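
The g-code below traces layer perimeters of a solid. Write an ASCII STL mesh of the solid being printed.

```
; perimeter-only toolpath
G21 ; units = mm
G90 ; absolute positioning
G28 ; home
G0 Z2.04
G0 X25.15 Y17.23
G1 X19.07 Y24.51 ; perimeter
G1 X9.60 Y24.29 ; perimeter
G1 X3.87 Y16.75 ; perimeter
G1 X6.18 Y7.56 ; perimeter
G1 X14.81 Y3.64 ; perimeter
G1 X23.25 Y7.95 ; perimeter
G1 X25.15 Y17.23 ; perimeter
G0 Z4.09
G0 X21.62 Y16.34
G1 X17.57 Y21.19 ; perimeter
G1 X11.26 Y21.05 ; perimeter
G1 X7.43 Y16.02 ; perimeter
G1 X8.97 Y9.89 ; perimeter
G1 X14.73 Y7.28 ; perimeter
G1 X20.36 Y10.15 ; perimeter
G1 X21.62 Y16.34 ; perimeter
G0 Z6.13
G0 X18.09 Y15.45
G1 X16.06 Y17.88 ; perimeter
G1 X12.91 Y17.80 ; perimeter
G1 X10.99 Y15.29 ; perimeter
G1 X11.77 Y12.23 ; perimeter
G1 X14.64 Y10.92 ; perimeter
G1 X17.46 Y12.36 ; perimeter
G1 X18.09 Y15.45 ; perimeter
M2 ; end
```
solid part
  facet normal 0.0000 0.0000 -1.0000
    outer loop
      vertex 7.95 27.53 0.00
      vertex 20.58 27.82 0.00
      vertex 28.68 18.12 0.00
    endloop
  endfacet
  facet normal 0.0000 0.0000 -1.0000
    outer loop
      vertex 0.30 17.48 0.00
      vertex 7.95 27.53 0.00
      vertex 28.68 18.12 0.00
    endloop
  endfacet
  facet normal 0.0000 0.0000 -1.0000
    outer loop
      vertex 3.39 5.23 0.00
      vertex 0.30 17.48 0.00
      vertex 28.68 18.12 0.00
    endloop
  endfacet
  facet normal 0.0000 0.0000 -1.0000
    outer loop
      vertex 14.89 0.00 0.00
      vertex 3.39 5.23 0.00
      vertex 28.68 18.12 0.00
    endloop
  endfacet
  facet normal 0.0000 0.0000 -1.0000
    outer loop
      vertex 26.15 5.74 0.00
      vertex 14.89 0.00 0.00
      vertex 28.68 18.12 0.00
    endloop
  endfacet
  facet normal 0.4061 0.3391 0.8486
    outer loop
      vertex 28.68 18.12 0.00
      vertex 20.58 27.82 0.00
      vertex 14.56 14.56 8.18
    endloop
  endfacet
  facet normal -0.0121 0.5290 0.8485
    outer loop
      vertex 20.58 27.82 0.00
      vertex 7.95 27.53 0.00
      vertex 14.56 14.56 8.18
    endloop
  endfacet
  facet normal -0.4211 0.3205 0.8485
    outer loop
      vertex 7.95 27.53 0.00
      vertex 0.30 17.48 0.00
      vertex 14.56 14.56 8.18
    endloop
  endfacet
  facet normal -0.5132 -0.1295 0.8484
    outer loop
      vertex 0.30 17.48 0.00
      vertex 3.39 5.23 0.00
      vertex 14.56 14.56 8.18
    endloop
  endfacet
  facet normal -0.2191 -0.4817 0.8485
    outer loop
      vertex 3.39 5.23 0.00
      vertex 14.89 0.00 0.00
      vertex 14.56 14.56 8.18
    endloop
  endfacet
  facet normal 0.2403 -0.4713 0.8486
    outer loop
      vertex 14.89 0.00 0.00
      vertex 26.15 5.74 0.00
      vertex 14.56 14.56 8.18
    endloop
  endfacet
  facet normal 0.5183 -0.1059 0.8486
    outer loop
      vertex 26.15 5.74 0.00
      vertex 28.68 18.12 0.00
      vertex 14.56 14.56 8.18
    endloop
  endfacet
endsolid part

The G0 Z moves step by Δz≈2.04 mm. The G1 loops shrink linearly with z, so the solid tapers from its base footprint up to z≈8.18. Closing with a flat bottom cap and the tapered top and triangulating gives 12 facets — a regular 7-sided pyramid, base circumscribed radius ≈ 14.6 mm, apex at z ≈ 8.18 mm.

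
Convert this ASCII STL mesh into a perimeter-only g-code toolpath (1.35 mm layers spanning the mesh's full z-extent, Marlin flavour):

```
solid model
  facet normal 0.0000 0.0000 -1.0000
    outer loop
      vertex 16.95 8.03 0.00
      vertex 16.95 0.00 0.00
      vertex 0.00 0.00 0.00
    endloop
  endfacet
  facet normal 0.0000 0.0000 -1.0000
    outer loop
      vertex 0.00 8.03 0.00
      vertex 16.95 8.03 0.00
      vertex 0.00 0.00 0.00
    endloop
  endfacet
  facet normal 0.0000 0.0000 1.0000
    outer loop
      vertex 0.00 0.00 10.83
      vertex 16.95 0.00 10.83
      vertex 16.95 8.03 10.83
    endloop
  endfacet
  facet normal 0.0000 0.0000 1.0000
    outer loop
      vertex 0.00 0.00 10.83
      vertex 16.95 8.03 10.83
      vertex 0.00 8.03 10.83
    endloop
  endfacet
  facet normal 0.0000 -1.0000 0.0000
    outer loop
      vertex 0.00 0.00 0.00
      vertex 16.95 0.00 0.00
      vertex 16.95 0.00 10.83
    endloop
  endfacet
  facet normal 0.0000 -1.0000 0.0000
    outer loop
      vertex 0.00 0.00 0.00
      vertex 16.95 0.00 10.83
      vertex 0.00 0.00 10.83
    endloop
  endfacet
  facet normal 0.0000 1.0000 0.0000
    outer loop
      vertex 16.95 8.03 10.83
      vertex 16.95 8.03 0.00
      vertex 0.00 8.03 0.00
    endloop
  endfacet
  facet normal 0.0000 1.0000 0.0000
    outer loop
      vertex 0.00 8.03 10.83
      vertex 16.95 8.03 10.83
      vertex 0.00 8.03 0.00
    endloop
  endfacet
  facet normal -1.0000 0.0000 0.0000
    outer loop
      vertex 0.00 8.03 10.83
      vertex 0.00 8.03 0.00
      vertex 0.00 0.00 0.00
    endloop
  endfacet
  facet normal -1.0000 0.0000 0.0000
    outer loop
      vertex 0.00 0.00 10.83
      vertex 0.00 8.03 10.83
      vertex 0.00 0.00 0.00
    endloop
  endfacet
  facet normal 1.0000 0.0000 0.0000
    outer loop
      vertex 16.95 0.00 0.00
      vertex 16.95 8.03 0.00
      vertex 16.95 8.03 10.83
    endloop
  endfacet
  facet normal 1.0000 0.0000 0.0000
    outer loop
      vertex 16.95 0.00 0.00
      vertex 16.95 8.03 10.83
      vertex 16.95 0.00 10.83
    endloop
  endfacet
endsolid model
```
; perimeter-only toolpath
G21 ; units = mm
G90 ; absolute positioning
G28 ; home
; layer 1
G0 Z1.35
G0 X0.00 Y0.00
G1 X16.95 Y0.00
G1 X16.95 Y8.03
G1 X0.00 Y8.03
G1 X0.00 Y0.00
; layer 2
G0 Z2.71
G0 X0.00 Y0.00
G1 X16.95 Y0.00
G1 X16.95 Y8.03
G1 X0.00 Y8.03
G1 X0.00 Y0.00
; layer 3
G0 Z4.06
G0 X0.00 Y0.00
G1 X16.95 Y0.00
G1 X16.95 Y8.03
G1 X0.00 Y8.03
G1 X0.00 Y0.00
; layer 4
G0 Z5.42
G0 X0.00 Y0.00
G1 X16.95 Y0.00
G1 X16.95 Y8.03
G1 X0.00 Y8.03
G1 X0.00 Y0.00
; layer 5
G0 Z6.77
G0 X0.00 Y0.00
G1 X16.95 Y0.00
G1 X16.95 Y8.03
G1 X0.00 Y8.03
G1 X0.00 Y0.00
; layer 6
G0 Z8.12
G0 X0.00 Y0.00
G1 X16.95 Y0.00
G1 X16.95 Y8.03
G1 X0.00 Y8.03
G1 X0.00 Y0.00
; layer 7
G0 Z9.48
G0 X0.00 Y0.00
G1 X16.95 Y0.00
G1 X16.95 Y8.03
G1 X0.00 Y8.03
G1 X0.00 Y0.00
; layer 8
G0 Z10.83
G0 X0.00 Y0.00
G1 X16.95 Y0.00
G1 X16.95 Y8.03
G1 X0.00 Y8.03
G1 X0.00 Y0.00
M2 ; end

The solid is a rectangular box, roughly 16.9 × 8.03 mm footprint and 10.8 mm tall. Slicing at Δz = 1.35 mm — 8 equal slices spanning the solid's height, so layer i sits at z = i·h/8 — gives 8 non-empty perimeters. Each is a 4-segment closed polygon; G0 lifts to the layer z and rapids to the start vertex, then G1 traces the edges.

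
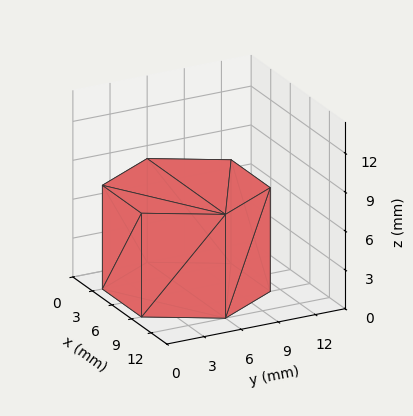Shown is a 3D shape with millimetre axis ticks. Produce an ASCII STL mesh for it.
Reading the render: the shape is a regular 6-sided prism (a cylinder approximated with 6 flat sides), circumscribed radius ≈ 6 mm, height ≈ 8 mm (dimensions read to the nearest mm from the axis ticks). For the STL, each face is triangulated and given an outward normal.

solid part
  facet normal 0.0000 0.0000 -1.0000
    outer loop
      vertex 3.0 11.2 0.0
      vertex 9.0 11.2 0.0
      vertex 12.0 6.0 0.0
    endloop
  endfacet
  facet normal 0.0000 0.0000 -1.0000
    outer loop
      vertex 0.0 6.0 0.0
      vertex 3.0 11.2 0.0
      vertex 12.0 6.0 0.0
    endloop
  endfacet
  facet normal 0.0000 0.0000 -1.0000
    outer loop
      vertex 3.0 0.8 0.0
      vertex 0.0 6.0 0.0
      vertex 12.0 6.0 0.0
    endloop
  endfacet
  facet normal 0.0000 0.0000 -1.0000
    outer loop
      vertex 9.0 0.8 0.0
      vertex 3.0 0.8 0.0
      vertex 12.0 6.0 0.0
    endloop
  endfacet
  facet normal 0.0000 0.0000 1.0000
    outer loop
      vertex 12.0 6.0 8.0
      vertex 9.0 11.2 8.0
      vertex 3.0 11.2 8.0
    endloop
  endfacet
  facet normal 0.0000 0.0000 1.0000
    outer loop
      vertex 12.0 6.0 8.0
      vertex 3.0 11.2 8.0
      vertex 0.0 6.0 8.0
    endloop
  endfacet
  facet normal 0.0000 0.0000 1.0000
    outer loop
      vertex 12.0 6.0 8.0
      vertex 0.0 6.0 8.0
      vertex 3.0 0.8 8.0
    endloop
  endfacet
  facet normal 0.0000 0.0000 1.0000
    outer loop
      vertex 12.0 6.0 8.0
      vertex 3.0 0.8 8.0
      vertex 9.0 0.8 8.0
    endloop
  endfacet
  facet normal 0.8662 0.4997 0.0000
    outer loop
      vertex 12.0 6.0 0.0
      vertex 9.0 11.2 0.0
      vertex 9.0 11.2 8.0
    endloop
  endfacet
  facet normal 0.8662 0.4997 0.0000
    outer loop
      vertex 12.0 6.0 0.0
      vertex 9.0 11.2 8.0
      vertex 12.0 6.0 8.0
    endloop
  endfacet
  facet normal 0.0000 1.0000 0.0000
    outer loop
      vertex 9.0 11.2 0.0
      vertex 3.0 11.2 0.0
      vertex 3.0 11.2 8.0
    endloop
  endfacet
  facet normal 0.0000 1.0000 0.0000
    outer loop
      vertex 9.0 11.2 0.0
      vertex 3.0 11.2 8.0
      vertex 9.0 11.2 8.0
    endloop
  endfacet
  facet normal -0.8662 0.4997 0.0000
    outer loop
      vertex 3.0 11.2 0.0
      vertex 0.0 6.0 0.0
      vertex 0.0 6.0 8.0
    endloop
  endfacet
  facet normal -0.8662 0.4997 0.0000
    outer loop
      vertex 3.0 11.2 0.0
      vertex 0.0 6.0 8.0
      vertex 3.0 11.2 8.0
    endloop
  endfacet
  facet normal -0.8662 -0.4997 0.0000
    outer loop
      vertex 0.0 6.0 0.0
      vertex 3.0 0.8 0.0
      vertex 3.0 0.8 8.0
    endloop
  endfacet
  facet normal -0.8662 -0.4997 0.0000
    outer loop
      vertex 0.0 6.0 0.0
      vertex 3.0 0.8 8.0
      vertex 0.0 6.0 8.0
    endloop
  endfacet
  facet normal 0.0000 -1.0000 0.0000
    outer loop
      vertex 3.0 0.8 0.0
      vertex 9.0 0.8 0.0
      vertex 9.0 0.8 8.0
    endloop
  endfacet
  facet normal 0.0000 -1.0000 0.0000
    outer loop
      vertex 3.0 0.8 0.0
      vertex 9.0 0.8 8.0
      vertex 3.0 0.8 8.0
    endloop
  endfacet
  facet normal 0.8662 -0.4997 0.0000
    outer loop
      vertex 9.0 0.8 0.0
      vertex 12.0 6.0 0.0
      vertex 12.0 6.0 8.0
    endloop
  endfacet
  facet normal 0.8662 -0.4997 0.0000
    outer loop
      vertex 9.0 0.8 0.0
      vertex 12.0 6.0 8.0
      vertex 9.0 0.8 8.0
    endloop
  endfacet
endsolid part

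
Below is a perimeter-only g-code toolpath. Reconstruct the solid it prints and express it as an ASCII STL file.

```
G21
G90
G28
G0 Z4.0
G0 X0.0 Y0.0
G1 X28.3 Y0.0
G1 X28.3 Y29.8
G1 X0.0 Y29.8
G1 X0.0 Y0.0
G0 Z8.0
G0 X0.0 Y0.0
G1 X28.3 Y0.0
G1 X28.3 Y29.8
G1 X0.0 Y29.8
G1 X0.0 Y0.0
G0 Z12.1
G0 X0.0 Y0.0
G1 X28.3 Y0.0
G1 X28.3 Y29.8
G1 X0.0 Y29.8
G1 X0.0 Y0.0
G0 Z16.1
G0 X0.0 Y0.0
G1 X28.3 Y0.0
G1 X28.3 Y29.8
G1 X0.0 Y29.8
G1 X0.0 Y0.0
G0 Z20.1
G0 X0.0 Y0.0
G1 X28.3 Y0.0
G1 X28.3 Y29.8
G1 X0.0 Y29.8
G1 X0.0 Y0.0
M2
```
solid part
  facet normal 0.0000 0.0000 -1.0000
    outer loop
      vertex 28.3 29.8 0.0
      vertex 28.3 0.0 0.0
      vertex 0.0 0.0 0.0
    endloop
  endfacet
  facet normal 0.0000 0.0000 -1.0000
    outer loop
      vertex 0.0 29.8 0.0
      vertex 28.3 29.8 0.0
      vertex 0.0 0.0 0.0
    endloop
  endfacet
  facet normal 0.0000 0.0000 1.0000
    outer loop
      vertex 0.0 0.0 20.1
      vertex 28.3 0.0 20.1
      vertex 28.3 29.8 20.1
    endloop
  endfacet
  facet normal 0.0000 0.0000 1.0000
    outer loop
      vertex 0.0 0.0 20.1
      vertex 28.3 29.8 20.1
      vertex 0.0 29.8 20.1
    endloop
  endfacet
  facet normal 0.0000 -1.0000 0.0000
    outer loop
      vertex 0.0 0.0 0.0
      vertex 28.3 0.0 0.0
      vertex 28.3 0.0 20.1
    endloop
  endfacet
  facet normal 0.0000 -1.0000 0.0000
    outer loop
      vertex 0.0 0.0 0.0
      vertex 28.3 0.0 20.1
      vertex 0.0 0.0 20.1
    endloop
  endfacet
  facet normal 0.0000 1.0000 0.0000
    outer loop
      vertex 28.3 29.8 20.1
      vertex 28.3 29.8 0.0
      vertex 0.0 29.8 0.0
    endloop
  endfacet
  facet normal 0.0000 1.0000 0.0000
    outer loop
      vertex 0.0 29.8 20.1
      vertex 28.3 29.8 20.1
      vertex 0.0 29.8 0.0
    endloop
  endfacet
  facet normal -1.0000 0.0000 0.0000
    outer loop
      vertex 0.0 29.8 20.1
      vertex 0.0 29.8 0.0
      vertex 0.0 0.0 0.0
    endloop
  endfacet
  facet normal -1.0000 0.0000 0.0000
    outer loop
      vertex 0.0 0.0 20.1
      vertex 0.0 29.8 20.1
      vertex 0.0 0.0 0.0
    endloop
  endfacet
  facet normal 1.0000 0.0000 0.0000
    outer loop
      vertex 28.3 0.0 0.0
      vertex 28.3 29.8 0.0
      vertex 28.3 29.8 20.1
    endloop
  endfacet
  facet normal 1.0000 0.0000 0.0000
    outer loop
      vertex 28.3 0.0 0.0
      vertex 28.3 29.8 20.1
      vertex 28.3 0.0 20.1
    endloop
  endfacet
endsolid part

The G0 Z moves step by Δz≈4.0 mm. Every layer's G1 loop is the same polygon, so the solid is a straight extrusion of it from z=0 to z≈20.1. Closing with flat bottom and top caps and triangulating gives 12 facets — a rectangular box, roughly 28.3 × 29.8 mm footprint and 20.1 mm tall.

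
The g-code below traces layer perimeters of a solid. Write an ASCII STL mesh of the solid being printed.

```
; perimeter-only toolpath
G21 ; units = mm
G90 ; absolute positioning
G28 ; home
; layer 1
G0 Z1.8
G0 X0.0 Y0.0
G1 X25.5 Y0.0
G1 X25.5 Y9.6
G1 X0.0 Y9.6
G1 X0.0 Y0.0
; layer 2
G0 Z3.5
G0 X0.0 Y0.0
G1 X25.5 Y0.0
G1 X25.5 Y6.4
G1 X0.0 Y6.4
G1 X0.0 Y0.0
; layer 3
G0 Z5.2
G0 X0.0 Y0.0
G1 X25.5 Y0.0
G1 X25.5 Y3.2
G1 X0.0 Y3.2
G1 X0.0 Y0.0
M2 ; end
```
solid part
  facet normal 0.0000 0.0000 -1.0000
    outer loop
      vertex 25.5 12.8 0.0
      vertex 25.5 0.0 0.0
      vertex 0.0 0.0 0.0
    endloop
  endfacet
  facet normal 0.0000 0.0000 -1.0000
    outer loop
      vertex 0.0 12.8 0.0
      vertex 25.5 12.8 0.0
      vertex 0.0 0.0 0.0
    endloop
  endfacet
  facet normal 0.0000 -1.0000 0.0000
    outer loop
      vertex 0.0 0.0 0.0
      vertex 25.5 0.0 0.0
      vertex 25.5 0.0 7.0
    endloop
  endfacet
  facet normal 0.0000 -1.0000 0.0000
    outer loop
      vertex 0.0 0.0 0.0
      vertex 25.5 0.0 7.0
      vertex 0.0 0.0 7.0
    endloop
  endfacet
  facet normal 0.0000 0.4798 0.8774
    outer loop
      vertex 0.0 0.0 7.0
      vertex 25.5 0.0 7.0
      vertex 25.5 12.8 0.0
    endloop
  endfacet
  facet normal 0.0000 0.4798 0.8774
    outer loop
      vertex 0.0 0.0 7.0
      vertex 25.5 12.8 0.0
      vertex 0.0 12.8 0.0
    endloop
  endfacet
  facet normal -1.0000 0.0000 0.0000
    outer loop
      vertex 0.0 0.0 7.0
      vertex 0.0 12.8 0.0
      vertex 0.0 0.0 0.0
    endloop
  endfacet
  facet normal 1.0000 0.0000 0.0000
    outer loop
      vertex 25.5 0.0 0.0
      vertex 25.5 12.8 0.0
      vertex 25.5 0.0 7.0
    endloop
  endfacet
endsolid part

The G0 Z moves step by Δz≈1.8 mm. The G1 loops shrink linearly with z, so the solid tapers from its base footprint up to z≈7. Closing with a flat bottom cap and the tapered top and triangulating gives 8 facets — a wedge (ramp): 25.5 × 12.8 mm base, rising to 7 mm along the y=0 edge and sloping linearly to z=0 at y=12.8.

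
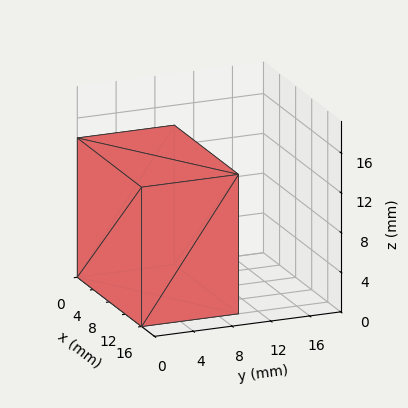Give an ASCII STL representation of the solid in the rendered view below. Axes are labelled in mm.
Reading the render: the shape is a rectangular box, roughly 16 × 10 mm footprint and 14 mm tall (dimensions read to the nearest mm from the axis ticks). For the STL, each face is triangulated and given an outward normal.

solid part
  facet normal 0.0000 0.0000 -1.0000
    outer loop
      vertex 16.000 10.000 0.000
      vertex 16.000 0.000 0.000
      vertex 0.000 0.000 0.000
    endloop
  endfacet
  facet normal 0.0000 0.0000 -1.0000
    outer loop
      vertex 0.000 10.000 0.000
      vertex 16.000 10.000 0.000
      vertex 0.000 0.000 0.000
    endloop
  endfacet
  facet normal 0.0000 0.0000 1.0000
    outer loop
      vertex 0.000 0.000 14.000
      vertex 16.000 0.000 14.000
      vertex 16.000 10.000 14.000
    endloop
  endfacet
  facet normal 0.0000 0.0000 1.0000
    outer loop
      vertex 0.000 0.000 14.000
      vertex 16.000 10.000 14.000
      vertex 0.000 10.000 14.000
    endloop
  endfacet
  facet normal 0.0000 -1.0000 0.0000
    outer loop
      vertex 0.000 0.000 0.000
      vertex 16.000 0.000 0.000
      vertex 16.000 0.000 14.000
    endloop
  endfacet
  facet normal 0.0000 -1.0000 0.0000
    outer loop
      vertex 0.000 0.000 0.000
      vertex 16.000 0.000 14.000
      vertex 0.000 0.000 14.000
    endloop
  endfacet
  facet normal 0.0000 1.0000 0.0000
    outer loop
      vertex 16.000 10.000 14.000
      vertex 16.000 10.000 0.000
      vertex 0.000 10.000 0.000
    endloop
  endfacet
  facet normal 0.0000 1.0000 0.0000
    outer loop
      vertex 0.000 10.000 14.000
      vertex 16.000 10.000 14.000
      vertex 0.000 10.000 0.000
    endloop
  endfacet
  facet normal -1.0000 0.0000 0.0000
    outer loop
      vertex 0.000 10.000 14.000
      vertex 0.000 10.000 0.000
      vertex 0.000 0.000 0.000
    endloop
  endfacet
  facet normal -1.0000 0.0000 0.0000
    outer loop
      vertex 0.000 0.000 14.000
      vertex 0.000 10.000 14.000
      vertex 0.000 0.000 0.000
    endloop
  endfacet
  facet normal 1.0000 0.0000 0.0000
    outer loop
      vertex 16.000 0.000 0.000
      vertex 16.000 10.000 0.000
      vertex 16.000 10.000 14.000
    endloop
  endfacet
  facet normal 1.0000 0.0000 0.0000
    outer loop
      vertex 16.000 0.000 0.000
      vertex 16.000 10.000 14.000
      vertex 16.000 0.000 14.000
    endloop
  endfacet
endsolid part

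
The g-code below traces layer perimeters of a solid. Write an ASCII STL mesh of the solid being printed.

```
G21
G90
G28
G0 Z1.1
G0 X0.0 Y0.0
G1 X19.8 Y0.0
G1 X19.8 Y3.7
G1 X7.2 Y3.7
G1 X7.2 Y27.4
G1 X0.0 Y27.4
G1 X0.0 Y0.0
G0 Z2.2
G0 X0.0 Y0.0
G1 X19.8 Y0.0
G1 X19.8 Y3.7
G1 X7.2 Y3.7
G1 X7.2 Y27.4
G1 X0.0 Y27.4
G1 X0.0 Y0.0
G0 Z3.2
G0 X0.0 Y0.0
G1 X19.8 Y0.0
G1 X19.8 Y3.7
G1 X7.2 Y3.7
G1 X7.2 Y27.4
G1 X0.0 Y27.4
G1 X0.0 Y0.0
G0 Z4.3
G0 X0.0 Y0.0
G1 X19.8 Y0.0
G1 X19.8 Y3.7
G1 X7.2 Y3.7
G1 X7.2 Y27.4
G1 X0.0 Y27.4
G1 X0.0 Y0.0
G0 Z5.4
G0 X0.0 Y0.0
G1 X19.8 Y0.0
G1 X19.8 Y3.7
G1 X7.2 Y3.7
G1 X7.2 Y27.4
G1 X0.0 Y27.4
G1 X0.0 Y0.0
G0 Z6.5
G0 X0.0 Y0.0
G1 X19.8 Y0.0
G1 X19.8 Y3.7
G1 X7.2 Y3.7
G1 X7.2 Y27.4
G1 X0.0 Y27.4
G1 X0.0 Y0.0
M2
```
solid part
  facet normal 0.0000 0.0000 -1.0000
    outer loop
      vertex 19.8 3.7 0.0
      vertex 19.8 0.0 0.0
      vertex 0.0 0.0 0.0
    endloop
  endfacet
  facet normal 0.0000 0.0000 -1.0000
    outer loop
      vertex 7.2 3.7 0.0
      vertex 19.8 3.7 0.0
      vertex 0.0 0.0 0.0
    endloop
  endfacet
  facet normal 0.0000 0.0000 -1.0000
    outer loop
      vertex 7.2 27.4 0.0
      vertex 7.2 3.7 0.0
      vertex 0.0 0.0 0.0
    endloop
  endfacet
  facet normal 0.0000 0.0000 -1.0000
    outer loop
      vertex 0.0 27.4 0.0
      vertex 7.2 27.4 0.0
      vertex 0.0 0.0 0.0
    endloop
  endfacet
  facet normal 0.0000 0.0000 1.0000
    outer loop
      vertex 0.0 0.0 6.5
      vertex 19.8 0.0 6.5
      vertex 19.8 3.7 6.5
    endloop
  endfacet
  facet normal 0.0000 0.0000 1.0000
    outer loop
      vertex 0.0 0.0 6.5
      vertex 19.8 3.7 6.5
      vertex 7.2 3.7 6.5
    endloop
  endfacet
  facet normal 0.0000 0.0000 1.0000
    outer loop
      vertex 0.0 0.0 6.5
      vertex 7.2 3.7 6.5
      vertex 7.2 27.4 6.5
    endloop
  endfacet
  facet normal 0.0000 0.0000 1.0000
    outer loop
      vertex 0.0 0.0 6.5
      vertex 7.2 27.4 6.5
      vertex 0.0 27.4 6.5
    endloop
  endfacet
  facet normal 0.0000 -1.0000 0.0000
    outer loop
      vertex 0.0 0.0 0.0
      vertex 19.8 0.0 0.0
      vertex 19.8 0.0 6.5
    endloop
  endfacet
  facet normal 0.0000 -1.0000 0.0000
    outer loop
      vertex 0.0 0.0 0.0
      vertex 19.8 0.0 6.5
      vertex 0.0 0.0 6.5
    endloop
  endfacet
  facet normal 1.0000 0.0000 0.0000
    outer loop
      vertex 19.8 0.0 0.0
      vertex 19.8 3.7 0.0
      vertex 19.8 3.7 6.5
    endloop
  endfacet
  facet normal 1.0000 0.0000 0.0000
    outer loop
      vertex 19.8 0.0 0.0
      vertex 19.8 3.7 6.5
      vertex 19.8 0.0 6.5
    endloop
  endfacet
  facet normal 0.0000 1.0000 0.0000
    outer loop
      vertex 19.8 3.7 0.0
      vertex 7.2 3.7 0.0
      vertex 7.2 3.7 6.5
    endloop
  endfacet
  facet normal 0.0000 1.0000 0.0000
    outer loop
      vertex 19.8 3.7 0.0
      vertex 7.2 3.7 6.5
      vertex 19.8 3.7 6.5
    endloop
  endfacet
  facet normal 1.0000 0.0000 0.0000
    outer loop
      vertex 7.2 3.7 0.0
      vertex 7.2 27.4 0.0
      vertex 7.2 27.4 6.5
    endloop
  endfacet
  facet normal 1.0000 0.0000 0.0000
    outer loop
      vertex 7.2 3.7 0.0
      vertex 7.2 27.4 6.5
      vertex 7.2 3.7 6.5
    endloop
  endfacet
  facet normal 0.0000 1.0000 0.0000
    outer loop
      vertex 7.2 27.4 0.0
      vertex 0.0 27.4 0.0
      vertex 0.0 27.4 6.5
    endloop
  endfacet
  facet normal 0.0000 1.0000 0.0000
    outer loop
      vertex 7.2 27.4 0.0
      vertex 0.0 27.4 6.5
      vertex 7.2 27.4 6.5
    endloop
  endfacet
  facet normal -1.0000 0.0000 0.0000
    outer loop
      vertex 0.0 27.4 0.0
      vertex 0.0 0.0 0.0
      vertex 0.0 0.0 6.5
    endloop
  endfacet
  facet normal -1.0000 0.0000 0.0000
    outer loop
      vertex 0.0 27.4 0.0
      vertex 0.0 0.0 6.5
      vertex 0.0 27.4 6.5
    endloop
  endfacet
endsolid part

The G0 Z moves step by Δz≈1.1 mm. Every layer's G1 loop is the same polygon, so the solid is a straight extrusion of it from z=0 to z≈6.5. Closing with flat bottom and top caps and triangulating gives 20 facets — an L-shaped prism: outer 19.8 × 27.4 mm, arm thicknesses ≈ 3.7 mm (horizontal) and 7.2 mm (vertical), extruded 6.5 mm in z.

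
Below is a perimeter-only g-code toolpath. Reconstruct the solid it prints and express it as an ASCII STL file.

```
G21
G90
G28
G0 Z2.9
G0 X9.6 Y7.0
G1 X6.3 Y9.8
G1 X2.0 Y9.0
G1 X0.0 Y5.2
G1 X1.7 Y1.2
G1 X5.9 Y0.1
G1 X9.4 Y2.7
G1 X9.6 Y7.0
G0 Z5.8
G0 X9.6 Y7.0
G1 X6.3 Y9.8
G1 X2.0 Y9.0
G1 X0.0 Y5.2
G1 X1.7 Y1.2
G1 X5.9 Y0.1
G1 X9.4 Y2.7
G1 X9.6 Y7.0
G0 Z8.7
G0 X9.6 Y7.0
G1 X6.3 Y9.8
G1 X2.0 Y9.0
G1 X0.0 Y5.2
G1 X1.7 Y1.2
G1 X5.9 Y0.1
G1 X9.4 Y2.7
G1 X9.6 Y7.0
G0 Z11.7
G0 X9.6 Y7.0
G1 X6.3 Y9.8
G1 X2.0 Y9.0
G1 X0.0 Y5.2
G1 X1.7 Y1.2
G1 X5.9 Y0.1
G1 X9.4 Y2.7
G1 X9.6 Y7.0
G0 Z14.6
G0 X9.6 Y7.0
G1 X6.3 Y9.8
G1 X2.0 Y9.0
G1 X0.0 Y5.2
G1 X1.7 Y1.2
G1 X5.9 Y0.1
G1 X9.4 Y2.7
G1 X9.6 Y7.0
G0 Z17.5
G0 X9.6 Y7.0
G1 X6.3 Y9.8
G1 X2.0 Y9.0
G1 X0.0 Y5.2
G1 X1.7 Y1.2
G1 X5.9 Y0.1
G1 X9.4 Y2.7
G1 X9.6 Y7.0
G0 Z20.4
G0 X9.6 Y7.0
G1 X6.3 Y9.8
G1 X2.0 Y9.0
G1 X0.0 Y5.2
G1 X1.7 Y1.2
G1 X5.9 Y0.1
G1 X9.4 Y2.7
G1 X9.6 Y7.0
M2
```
solid part
  facet normal 0.0000 0.0000 -1.0000
    outer loop
      vertex 2.0 9.0 0.0
      vertex 6.3 9.8 0.0
      vertex 9.6 7.0 0.0
    endloop
  endfacet
  facet normal 0.0000 0.0000 -1.0000
    outer loop
      vertex 0.0 5.2 0.0
      vertex 2.0 9.0 0.0
      vertex 9.6 7.0 0.0
    endloop
  endfacet
  facet normal 0.0000 0.0000 -1.0000
    outer loop
      vertex 1.7 1.2 0.0
      vertex 0.0 5.2 0.0
      vertex 9.6 7.0 0.0
    endloop
  endfacet
  facet normal 0.0000 0.0000 -1.0000
    outer loop
      vertex 5.9 0.1 0.0
      vertex 1.7 1.2 0.0
      vertex 9.6 7.0 0.0
    endloop
  endfacet
  facet normal 0.0000 0.0000 -1.0000
    outer loop
      vertex 9.4 2.7 0.0
      vertex 5.9 0.1 0.0
      vertex 9.6 7.0 0.0
    endloop
  endfacet
  facet normal 0.0000 0.0000 1.0000
    outer loop
      vertex 9.6 7.0 20.4
      vertex 6.3 9.8 20.4
      vertex 2.0 9.0 20.4
    endloop
  endfacet
  facet normal 0.0000 0.0000 1.0000
    outer loop
      vertex 9.6 7.0 20.4
      vertex 2.0 9.0 20.4
      vertex 0.0 5.2 20.4
    endloop
  endfacet
  facet normal 0.0000 0.0000 1.0000
    outer loop
      vertex 9.6 7.0 20.4
      vertex 0.0 5.2 20.4
      vertex 1.7 1.2 20.4
    endloop
  endfacet
  facet normal 0.0000 0.0000 1.0000
    outer loop
      vertex 9.6 7.0 20.4
      vertex 1.7 1.2 20.4
      vertex 5.9 0.1 20.4
    endloop
  endfacet
  facet normal 0.0000 0.0000 1.0000
    outer loop
      vertex 9.6 7.0 20.4
      vertex 5.9 0.1 20.4
      vertex 9.4 2.7 20.4
    endloop
  endfacet
  facet normal 0.6470 0.7625 0.0000
    outer loop
      vertex 9.6 7.0 0.0
      vertex 6.3 9.8 0.0
      vertex 6.3 9.8 20.4
    endloop
  endfacet
  facet normal 0.6470 0.7625 0.0000
    outer loop
      vertex 9.6 7.0 0.0
      vertex 6.3 9.8 20.4
      vertex 9.6 7.0 20.4
    endloop
  endfacet
  facet normal -0.1829 0.9831 0.0000
    outer loop
      vertex 6.3 9.8 0.0
      vertex 2.0 9.0 0.0
      vertex 2.0 9.0 20.4
    endloop
  endfacet
  facet normal -0.1829 0.9831 0.0000
    outer loop
      vertex 6.3 9.8 0.0
      vertex 2.0 9.0 20.4
      vertex 6.3 9.8 20.4
    endloop
  endfacet
  facet normal -0.8849 0.4657 0.0000
    outer loop
      vertex 2.0 9.0 0.0
      vertex 0.0 5.2 0.0
      vertex 0.0 5.2 20.4
    endloop
  endfacet
  facet normal -0.8849 0.4657 0.0000
    outer loop
      vertex 2.0 9.0 0.0
      vertex 0.0 5.2 20.4
      vertex 2.0 9.0 20.4
    endloop
  endfacet
  facet normal -0.9203 -0.3911 0.0000
    outer loop
      vertex 0.0 5.2 0.0
      vertex 1.7 1.2 0.0
      vertex 1.7 1.2 20.4
    endloop
  endfacet
  facet normal -0.9203 -0.3911 0.0000
    outer loop
      vertex 0.0 5.2 0.0
      vertex 1.7 1.2 20.4
      vertex 0.0 5.2 20.4
    endloop
  endfacet
  facet normal -0.2534 -0.9674 0.0000
    outer loop
      vertex 1.7 1.2 0.0
      vertex 5.9 0.1 0.0
      vertex 5.9 0.1 20.4
    endloop
  endfacet
  facet normal -0.2534 -0.9674 0.0000
    outer loop
      vertex 1.7 1.2 0.0
      vertex 5.9 0.1 20.4
      vertex 1.7 1.2 20.4
    endloop
  endfacet
  facet normal 0.5963 -0.8027 0.0000
    outer loop
      vertex 5.9 0.1 0.0
      vertex 9.4 2.7 0.0
      vertex 9.4 2.7 20.4
    endloop
  endfacet
  facet normal 0.5963 -0.8027 0.0000
    outer loop
      vertex 5.9 0.1 0.0
      vertex 9.4 2.7 20.4
      vertex 5.9 0.1 20.4
    endloop
  endfacet
  facet normal 0.9989 -0.0465 0.0000
    outer loop
      vertex 9.4 2.7 0.0
      vertex 9.6 7.0 0.0
      vertex 9.6 7.0 20.4
    endloop
  endfacet
  facet normal 0.9989 -0.0465 0.0000
    outer loop
      vertex 9.4 2.7 0.0
      vertex 9.6 7.0 20.4
      vertex 9.4 2.7 20.4
    endloop
  endfacet
endsolid part

The G0 Z moves step by Δz≈2.9 mm. Every layer's G1 loop is the same polygon, so the solid is a straight extrusion of it from z=0 to z≈20.4. Closing with flat bottom and top caps and triangulating gives 24 facets — a regular 7-sided prism (a cylinder approximated with 7 flat sides), circumscribed radius ≈ 5 mm, height ≈ 20.4 mm.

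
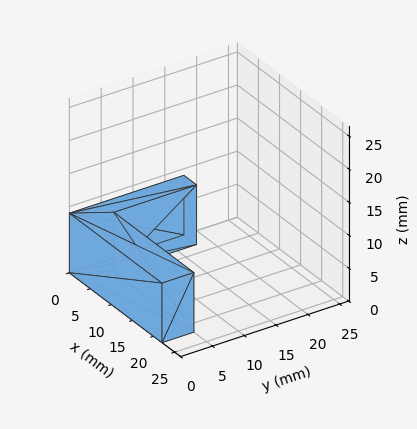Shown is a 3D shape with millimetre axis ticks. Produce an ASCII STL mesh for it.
Reading the render: the shape is an L-shaped prism: outer 22 × 18 mm, arm thicknesses ≈ 5 mm (horizontal) and 3 mm (vertical), extruded 9 mm in z (dimensions read to the nearest mm from the axis ticks). For the STL, each face is triangulated and given an outward normal.

solid part
  facet normal 0.0000 0.0000 -1.0000
    outer loop
      vertex 22.0 5.0 0.0
      vertex 22.0 0.0 0.0
      vertex 0.0 0.0 0.0
    endloop
  endfacet
  facet normal 0.0000 0.0000 -1.0000
    outer loop
      vertex 3.0 5.0 0.0
      vertex 22.0 5.0 0.0
      vertex 0.0 0.0 0.0
    endloop
  endfacet
  facet normal 0.0000 0.0000 -1.0000
    outer loop
      vertex 3.0 18.0 0.0
      vertex 3.0 5.0 0.0
      vertex 0.0 0.0 0.0
    endloop
  endfacet
  facet normal 0.0000 0.0000 -1.0000
    outer loop
      vertex 0.0 18.0 0.0
      vertex 3.0 18.0 0.0
      vertex 0.0 0.0 0.0
    endloop
  endfacet
  facet normal 0.0000 0.0000 1.0000
    outer loop
      vertex 0.0 0.0 9.0
      vertex 22.0 0.0 9.0
      vertex 22.0 5.0 9.0
    endloop
  endfacet
  facet normal 0.0000 0.0000 1.0000
    outer loop
      vertex 0.0 0.0 9.0
      vertex 22.0 5.0 9.0
      vertex 3.0 5.0 9.0
    endloop
  endfacet
  facet normal 0.0000 0.0000 1.0000
    outer loop
      vertex 0.0 0.0 9.0
      vertex 3.0 5.0 9.0
      vertex 3.0 18.0 9.0
    endloop
  endfacet
  facet normal 0.0000 0.0000 1.0000
    outer loop
      vertex 0.0 0.0 9.0
      vertex 3.0 18.0 9.0
      vertex 0.0 18.0 9.0
    endloop
  endfacet
  facet normal 0.0000 -1.0000 0.0000
    outer loop
      vertex 0.0 0.0 0.0
      vertex 22.0 0.0 0.0
      vertex 22.0 0.0 9.0
    endloop
  endfacet
  facet normal 0.0000 -1.0000 0.0000
    outer loop
      vertex 0.0 0.0 0.0
      vertex 22.0 0.0 9.0
      vertex 0.0 0.0 9.0
    endloop
  endfacet
  facet normal 1.0000 0.0000 0.0000
    outer loop
      vertex 22.0 0.0 0.0
      vertex 22.0 5.0 0.0
      vertex 22.0 5.0 9.0
    endloop
  endfacet
  facet normal 1.0000 0.0000 0.0000
    outer loop
      vertex 22.0 0.0 0.0
      vertex 22.0 5.0 9.0
      vertex 22.0 0.0 9.0
    endloop
  endfacet
  facet normal 0.0000 1.0000 0.0000
    outer loop
      vertex 22.0 5.0 0.0
      vertex 3.0 5.0 0.0
      vertex 3.0 5.0 9.0
    endloop
  endfacet
  facet normal 0.0000 1.0000 0.0000
    outer loop
      vertex 22.0 5.0 0.0
      vertex 3.0 5.0 9.0
      vertex 22.0 5.0 9.0
    endloop
  endfacet
  facet normal 1.0000 0.0000 0.0000
    outer loop
      vertex 3.0 5.0 0.0
      vertex 3.0 18.0 0.0
      vertex 3.0 18.0 9.0
    endloop
  endfacet
  facet normal 1.0000 0.0000 0.0000
    outer loop
      vertex 3.0 5.0 0.0
      vertex 3.0 18.0 9.0
      vertex 3.0 5.0 9.0
    endloop
  endfacet
  facet normal 0.0000 1.0000 0.0000
    outer loop
      vertex 3.0 18.0 0.0
      vertex 0.0 18.0 0.0
      vertex 0.0 18.0 9.0
    endloop
  endfacet
  facet normal 0.0000 1.0000 0.0000
    outer loop
      vertex 3.0 18.0 0.0
      vertex 0.0 18.0 9.0
      vertex 3.0 18.0 9.0
    endloop
  endfacet
  facet normal -1.0000 0.0000 0.0000
    outer loop
      vertex 0.0 18.0 0.0
      vertex 0.0 0.0 0.0
      vertex 0.0 0.0 9.0
    endloop
  endfacet
  facet normal -1.0000 0.0000 0.0000
    outer loop
      vertex 0.0 18.0 0.0
      vertex 0.0 0.0 9.0
      vertex 0.0 18.0 9.0
    endloop
  endfacet
endsolid part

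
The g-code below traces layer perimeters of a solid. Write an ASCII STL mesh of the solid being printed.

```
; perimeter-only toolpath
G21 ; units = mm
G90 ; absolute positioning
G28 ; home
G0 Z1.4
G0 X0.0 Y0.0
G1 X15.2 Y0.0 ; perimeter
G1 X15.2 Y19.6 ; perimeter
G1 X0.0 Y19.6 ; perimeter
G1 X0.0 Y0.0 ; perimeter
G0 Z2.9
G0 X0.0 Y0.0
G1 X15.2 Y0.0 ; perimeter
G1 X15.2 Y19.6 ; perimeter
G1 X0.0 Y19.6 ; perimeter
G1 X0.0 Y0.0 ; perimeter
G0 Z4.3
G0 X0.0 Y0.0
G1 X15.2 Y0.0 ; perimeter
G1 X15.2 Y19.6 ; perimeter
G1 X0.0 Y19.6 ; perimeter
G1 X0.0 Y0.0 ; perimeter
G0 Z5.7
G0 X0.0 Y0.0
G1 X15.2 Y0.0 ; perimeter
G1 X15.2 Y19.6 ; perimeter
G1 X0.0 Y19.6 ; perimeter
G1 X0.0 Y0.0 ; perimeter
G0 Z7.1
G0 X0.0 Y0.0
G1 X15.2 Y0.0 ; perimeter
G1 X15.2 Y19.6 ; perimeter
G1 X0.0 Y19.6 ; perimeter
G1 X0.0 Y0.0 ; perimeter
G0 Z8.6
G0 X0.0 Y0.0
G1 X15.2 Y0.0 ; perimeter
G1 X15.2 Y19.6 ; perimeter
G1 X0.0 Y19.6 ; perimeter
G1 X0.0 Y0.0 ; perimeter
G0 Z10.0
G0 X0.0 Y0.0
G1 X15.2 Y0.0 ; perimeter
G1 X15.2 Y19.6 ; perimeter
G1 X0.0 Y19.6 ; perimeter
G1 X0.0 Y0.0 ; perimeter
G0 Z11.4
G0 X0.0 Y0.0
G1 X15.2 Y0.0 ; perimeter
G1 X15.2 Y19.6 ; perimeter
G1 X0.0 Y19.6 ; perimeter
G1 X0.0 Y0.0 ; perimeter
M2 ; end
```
solid part
  facet normal 0.0000 0.0000 -1.0000
    outer loop
      vertex 15.2 19.6 0.0
      vertex 15.2 0.0 0.0
      vertex 0.0 0.0 0.0
    endloop
  endfacet
  facet normal 0.0000 0.0000 -1.0000
    outer loop
      vertex 0.0 19.6 0.0
      vertex 15.2 19.6 0.0
      vertex 0.0 0.0 0.0
    endloop
  endfacet
  facet normal 0.0000 0.0000 1.0000
    outer loop
      vertex 0.0 0.0 11.4
      vertex 15.2 0.0 11.4
      vertex 15.2 19.6 11.4
    endloop
  endfacet
  facet normal 0.0000 0.0000 1.0000
    outer loop
      vertex 0.0 0.0 11.4
      vertex 15.2 19.6 11.4
      vertex 0.0 19.6 11.4
    endloop
  endfacet
  facet normal 0.0000 -1.0000 0.0000
    outer loop
      vertex 0.0 0.0 0.0
      vertex 15.2 0.0 0.0
      vertex 15.2 0.0 11.4
    endloop
  endfacet
  facet normal 0.0000 -1.0000 0.0000
    outer loop
      vertex 0.0 0.0 0.0
      vertex 15.2 0.0 11.4
      vertex 0.0 0.0 11.4
    endloop
  endfacet
  facet normal 0.0000 1.0000 0.0000
    outer loop
      vertex 15.2 19.6 11.4
      vertex 15.2 19.6 0.0
      vertex 0.0 19.6 0.0
    endloop
  endfacet
  facet normal 0.0000 1.0000 0.0000
    outer loop
      vertex 0.0 19.6 11.4
      vertex 15.2 19.6 11.4
      vertex 0.0 19.6 0.0
    endloop
  endfacet
  facet normal -1.0000 0.0000 0.0000
    outer loop
      vertex 0.0 19.6 11.4
      vertex 0.0 19.6 0.0
      vertex 0.0 0.0 0.0
    endloop
  endfacet
  facet normal -1.0000 0.0000 0.0000
    outer loop
      vertex 0.0 0.0 11.4
      vertex 0.0 19.6 11.4
      vertex 0.0 0.0 0.0
    endloop
  endfacet
  facet normal 1.0000 0.0000 0.0000
    outer loop
      vertex 15.2 0.0 0.0
      vertex 15.2 19.6 0.0
      vertex 15.2 19.6 11.4
    endloop
  endfacet
  facet normal 1.0000 0.0000 0.0000
    outer loop
      vertex 15.2 0.0 0.0
      vertex 15.2 19.6 11.4
      vertex 15.2 0.0 11.4
    endloop
  endfacet
endsolid part

The G0 Z moves step by Δz≈1.4 mm. Every layer's G1 loop is the same polygon, so the solid is a straight extrusion of it from z=0 to z≈11.4. Closing with flat bottom and top caps and triangulating gives 12 facets — a rectangular box, roughly 15.2 × 19.6 mm footprint and 11.4 mm tall.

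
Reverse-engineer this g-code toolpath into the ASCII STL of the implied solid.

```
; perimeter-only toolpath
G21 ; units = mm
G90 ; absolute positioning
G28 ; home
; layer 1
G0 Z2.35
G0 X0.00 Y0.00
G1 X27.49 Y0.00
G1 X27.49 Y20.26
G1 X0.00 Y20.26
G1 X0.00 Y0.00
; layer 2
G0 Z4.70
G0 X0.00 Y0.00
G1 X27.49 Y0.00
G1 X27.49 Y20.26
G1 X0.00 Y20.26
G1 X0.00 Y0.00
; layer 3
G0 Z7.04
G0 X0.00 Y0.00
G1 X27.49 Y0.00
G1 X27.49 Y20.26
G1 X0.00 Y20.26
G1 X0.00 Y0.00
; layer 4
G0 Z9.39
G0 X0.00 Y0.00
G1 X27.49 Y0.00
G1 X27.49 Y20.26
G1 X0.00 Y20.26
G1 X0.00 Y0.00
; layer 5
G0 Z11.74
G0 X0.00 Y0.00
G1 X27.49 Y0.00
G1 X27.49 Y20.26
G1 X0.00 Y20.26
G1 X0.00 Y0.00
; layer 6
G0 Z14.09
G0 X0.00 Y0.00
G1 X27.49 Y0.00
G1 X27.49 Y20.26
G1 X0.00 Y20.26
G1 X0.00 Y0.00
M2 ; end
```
solid part
  facet normal 0.0000 0.0000 -1.0000
    outer loop
      vertex 27.49 20.26 0.00
      vertex 27.49 0.00 0.00
      vertex 0.00 0.00 0.00
    endloop
  endfacet
  facet normal 0.0000 0.0000 -1.0000
    outer loop
      vertex 0.00 20.26 0.00
      vertex 27.49 20.26 0.00
      vertex 0.00 0.00 0.00
    endloop
  endfacet
  facet normal 0.0000 0.0000 1.0000
    outer loop
      vertex 0.00 0.00 14.09
      vertex 27.49 0.00 14.09
      vertex 27.49 20.26 14.09
    endloop
  endfacet
  facet normal 0.0000 0.0000 1.0000
    outer loop
      vertex 0.00 0.00 14.09
      vertex 27.49 20.26 14.09
      vertex 0.00 20.26 14.09
    endloop
  endfacet
  facet normal 0.0000 -1.0000 0.0000
    outer loop
      vertex 0.00 0.00 0.00
      vertex 27.49 0.00 0.00
      vertex 27.49 0.00 14.09
    endloop
  endfacet
  facet normal 0.0000 -1.0000 0.0000
    outer loop
      vertex 0.00 0.00 0.00
      vertex 27.49 0.00 14.09
      vertex 0.00 0.00 14.09
    endloop
  endfacet
  facet normal 0.0000 1.0000 0.0000
    outer loop
      vertex 27.49 20.26 14.09
      vertex 27.49 20.26 0.00
      vertex 0.00 20.26 0.00
    endloop
  endfacet
  facet normal 0.0000 1.0000 0.0000
    outer loop
      vertex 0.00 20.26 14.09
      vertex 27.49 20.26 14.09
      vertex 0.00 20.26 0.00
    endloop
  endfacet
  facet normal -1.0000 0.0000 0.0000
    outer loop
      vertex 0.00 20.26 14.09
      vertex 0.00 20.26 0.00
      vertex 0.00 0.00 0.00
    endloop
  endfacet
  facet normal -1.0000 0.0000 0.0000
    outer loop
      vertex 0.00 0.00 14.09
      vertex 0.00 20.26 14.09
      vertex 0.00 0.00 0.00
    endloop
  endfacet
  facet normal 1.0000 0.0000 0.0000
    outer loop
      vertex 27.49 0.00 0.00
      vertex 27.49 20.26 0.00
      vertex 27.49 20.26 14.09
    endloop
  endfacet
  facet normal 1.0000 0.0000 0.0000
    outer loop
      vertex 27.49 0.00 0.00
      vertex 27.49 20.26 14.09
      vertex 27.49 0.00 14.09
    endloop
  endfacet
endsolid part

The G0 Z moves step by Δz≈2.35 mm. Every layer's G1 loop is the same polygon, so the solid is a straight extrusion of it from z=0 to z≈14.1. Closing with flat bottom and top caps and triangulating gives 12 facets — a rectangular box, roughly 27.5 × 20.3 mm footprint and 14.1 mm tall.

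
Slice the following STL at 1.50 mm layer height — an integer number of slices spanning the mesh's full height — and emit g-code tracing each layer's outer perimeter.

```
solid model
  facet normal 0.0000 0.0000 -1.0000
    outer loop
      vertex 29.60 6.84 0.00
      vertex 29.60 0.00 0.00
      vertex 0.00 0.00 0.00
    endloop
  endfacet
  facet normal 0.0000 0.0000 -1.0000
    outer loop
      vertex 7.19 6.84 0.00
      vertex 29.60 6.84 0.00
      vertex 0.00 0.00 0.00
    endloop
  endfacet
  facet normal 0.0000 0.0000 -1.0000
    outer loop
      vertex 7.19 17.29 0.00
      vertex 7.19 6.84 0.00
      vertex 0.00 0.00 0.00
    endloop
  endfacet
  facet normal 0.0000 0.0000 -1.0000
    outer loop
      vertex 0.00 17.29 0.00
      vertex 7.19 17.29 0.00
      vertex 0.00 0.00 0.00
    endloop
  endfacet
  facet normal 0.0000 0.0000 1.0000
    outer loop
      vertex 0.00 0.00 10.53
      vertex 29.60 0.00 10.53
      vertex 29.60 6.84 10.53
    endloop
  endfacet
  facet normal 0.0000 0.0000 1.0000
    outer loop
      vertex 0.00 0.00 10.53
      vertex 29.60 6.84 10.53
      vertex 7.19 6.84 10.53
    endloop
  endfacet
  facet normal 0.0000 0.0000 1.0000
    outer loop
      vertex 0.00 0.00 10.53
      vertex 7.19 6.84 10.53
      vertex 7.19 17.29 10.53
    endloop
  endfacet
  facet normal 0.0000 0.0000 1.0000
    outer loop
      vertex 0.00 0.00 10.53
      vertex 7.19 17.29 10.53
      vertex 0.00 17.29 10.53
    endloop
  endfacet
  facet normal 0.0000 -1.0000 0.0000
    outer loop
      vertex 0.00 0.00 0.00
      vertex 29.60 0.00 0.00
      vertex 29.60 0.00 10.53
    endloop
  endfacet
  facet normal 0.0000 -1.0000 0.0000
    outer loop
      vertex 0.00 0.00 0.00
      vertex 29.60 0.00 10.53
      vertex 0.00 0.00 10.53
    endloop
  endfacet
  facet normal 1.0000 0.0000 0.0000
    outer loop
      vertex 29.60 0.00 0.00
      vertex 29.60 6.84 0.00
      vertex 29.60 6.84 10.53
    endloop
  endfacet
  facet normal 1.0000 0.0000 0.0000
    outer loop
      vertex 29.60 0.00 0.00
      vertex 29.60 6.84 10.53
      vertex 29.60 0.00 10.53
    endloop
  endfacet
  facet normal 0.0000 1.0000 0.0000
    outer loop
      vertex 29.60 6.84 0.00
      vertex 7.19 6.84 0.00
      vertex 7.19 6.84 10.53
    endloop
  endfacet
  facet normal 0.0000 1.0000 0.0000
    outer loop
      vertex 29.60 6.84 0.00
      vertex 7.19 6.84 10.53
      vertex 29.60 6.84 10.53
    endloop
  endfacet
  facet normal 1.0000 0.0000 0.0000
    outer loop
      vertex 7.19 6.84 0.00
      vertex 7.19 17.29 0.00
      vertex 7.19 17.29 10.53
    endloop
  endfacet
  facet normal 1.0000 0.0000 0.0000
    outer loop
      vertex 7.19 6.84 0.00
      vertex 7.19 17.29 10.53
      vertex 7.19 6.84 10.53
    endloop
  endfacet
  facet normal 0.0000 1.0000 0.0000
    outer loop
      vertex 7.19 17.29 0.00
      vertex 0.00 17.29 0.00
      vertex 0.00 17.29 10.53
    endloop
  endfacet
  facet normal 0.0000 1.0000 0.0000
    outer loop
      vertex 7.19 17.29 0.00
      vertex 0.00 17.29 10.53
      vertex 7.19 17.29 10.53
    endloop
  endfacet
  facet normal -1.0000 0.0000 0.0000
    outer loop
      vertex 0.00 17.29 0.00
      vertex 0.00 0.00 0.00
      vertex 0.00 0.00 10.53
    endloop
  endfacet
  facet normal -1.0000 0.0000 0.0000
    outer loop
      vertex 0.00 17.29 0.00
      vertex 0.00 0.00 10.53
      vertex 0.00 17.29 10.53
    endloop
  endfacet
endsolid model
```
; perimeter-only toolpath
G21 ; units = mm
G90 ; absolute positioning
G28 ; home
; layer 1
G0 Z1.50
G0 X0.00 Y0.00
G1 X29.60 Y0.00
G1 X29.60 Y6.84
G1 X7.19 Y6.84
G1 X7.19 Y17.29
G1 X0.00 Y17.29
G1 X0.00 Y0.00
; layer 2
G0 Z3.01
G0 X0.00 Y0.00
G1 X29.60 Y0.00
G1 X29.60 Y6.84
G1 X7.19 Y6.84
G1 X7.19 Y17.29
G1 X0.00 Y17.29
G1 X0.00 Y0.00
; layer 3
G0 Z4.51
G0 X0.00 Y0.00
G1 X29.60 Y0.00
G1 X29.60 Y6.84
G1 X7.19 Y6.84
G1 X7.19 Y17.29
G1 X0.00 Y17.29
G1 X0.00 Y0.00
; layer 4
G0 Z6.02
G0 X0.00 Y0.00
G1 X29.60 Y0.00
G1 X29.60 Y6.84
G1 X7.19 Y6.84
G1 X7.19 Y17.29
G1 X0.00 Y17.29
G1 X0.00 Y0.00
; layer 5
G0 Z7.52
G0 X0.00 Y0.00
G1 X29.60 Y0.00
G1 X29.60 Y6.84
G1 X7.19 Y6.84
G1 X7.19 Y17.29
G1 X0.00 Y17.29
G1 X0.00 Y0.00
; layer 6
G0 Z9.03
G0 X0.00 Y0.00
G1 X29.60 Y0.00
G1 X29.60 Y6.84
G1 X7.19 Y6.84
G1 X7.19 Y17.29
G1 X0.00 Y17.29
G1 X0.00 Y0.00
; layer 7
G0 Z10.53
G0 X0.00 Y0.00
G1 X29.60 Y0.00
G1 X29.60 Y6.84
G1 X7.19 Y6.84
G1 X7.19 Y17.29
G1 X0.00 Y17.29
G1 X0.00 Y0.00
M2 ; end

The solid is an L-shaped prism: outer 29.6 × 17.3 mm, arm thicknesses ≈ 6.84 mm (horizontal) and 7.19 mm (vertical), extruded 10.5 mm in z. Slicing at Δz = 1.50 mm — 7 equal slices spanning the solid's height, so layer i sits at z = i·h/7 — gives 7 non-empty perimeters. Each is a 6-segment closed polygon; G0 lifts to the layer z and rapids to the start vertex, then G1 traces the edges.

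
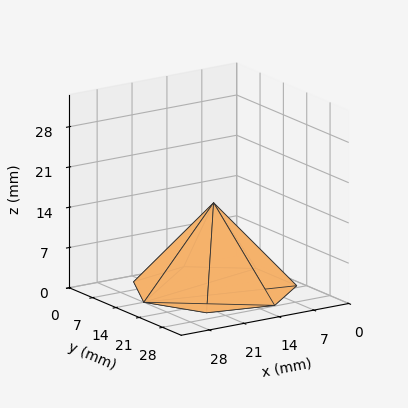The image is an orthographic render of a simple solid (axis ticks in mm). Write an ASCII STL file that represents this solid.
Reading the render: the shape is a regular 7-sided pyramid, base circumscribed radius ≈ 14 mm, apex at z ≈ 15 mm (dimensions read to the nearest mm from the axis ticks). For the STL, each face is triangulated and given an outward normal.

solid part
  facet normal 0.0000 0.0000 -1.0000
    outer loop
      vertex 10.88 27.65 0.00
      vertex 22.73 24.95 0.00
      vertex 28.00 14.00 0.00
    endloop
  endfacet
  facet normal 0.0000 0.0000 -1.0000
    outer loop
      vertex 1.39 20.07 0.00
      vertex 10.88 27.65 0.00
      vertex 28.00 14.00 0.00
    endloop
  endfacet
  facet normal 0.0000 0.0000 -1.0000
    outer loop
      vertex 1.39 7.93 0.00
      vertex 1.39 20.07 0.00
      vertex 28.00 14.00 0.00
    endloop
  endfacet
  facet normal 0.0000 0.0000 -1.0000
    outer loop
      vertex 10.88 0.35 0.00
      vertex 1.39 7.93 0.00
      vertex 28.00 14.00 0.00
    endloop
  endfacet
  facet normal 0.0000 0.0000 -1.0000
    outer loop
      vertex 22.73 3.05 0.00
      vertex 10.88 0.35 0.00
      vertex 28.00 14.00 0.00
    endloop
  endfacet
  facet normal 0.6896 0.3319 0.6436
    outer loop
      vertex 28.00 14.00 0.00
      vertex 22.73 24.95 0.00
      vertex 14.00 14.00 15.00
    endloop
  endfacet
  facet normal 0.1700 0.7462 0.6437
    outer loop
      vertex 22.73 24.95 0.00
      vertex 10.88 27.65 0.00
      vertex 14.00 14.00 15.00
    endloop
  endfacet
  facet normal -0.4777 0.5980 0.6436
    outer loop
      vertex 10.88 27.65 0.00
      vertex 1.39 20.07 0.00
      vertex 14.00 14.00 15.00
    endloop
  endfacet
  facet normal -0.7655 0.0000 0.6435
    outer loop
      vertex 1.39 20.07 0.00
      vertex 1.39 7.93 0.00
      vertex 14.00 14.00 15.00
    endloop
  endfacet
  facet normal -0.4777 -0.5980 0.6436
    outer loop
      vertex 1.39 7.93 0.00
      vertex 10.88 0.35 0.00
      vertex 14.00 14.00 15.00
    endloop
  endfacet
  facet normal 0.1700 -0.7462 0.6437
    outer loop
      vertex 10.88 0.35 0.00
      vertex 22.73 3.05 0.00
      vertex 14.00 14.00 15.00
    endloop
  endfacet
  facet normal 0.6896 -0.3319 0.6436
    outer loop
      vertex 22.73 3.05 0.00
      vertex 28.00 14.00 0.00
      vertex 14.00 14.00 15.00
    endloop
  endfacet
endsolid part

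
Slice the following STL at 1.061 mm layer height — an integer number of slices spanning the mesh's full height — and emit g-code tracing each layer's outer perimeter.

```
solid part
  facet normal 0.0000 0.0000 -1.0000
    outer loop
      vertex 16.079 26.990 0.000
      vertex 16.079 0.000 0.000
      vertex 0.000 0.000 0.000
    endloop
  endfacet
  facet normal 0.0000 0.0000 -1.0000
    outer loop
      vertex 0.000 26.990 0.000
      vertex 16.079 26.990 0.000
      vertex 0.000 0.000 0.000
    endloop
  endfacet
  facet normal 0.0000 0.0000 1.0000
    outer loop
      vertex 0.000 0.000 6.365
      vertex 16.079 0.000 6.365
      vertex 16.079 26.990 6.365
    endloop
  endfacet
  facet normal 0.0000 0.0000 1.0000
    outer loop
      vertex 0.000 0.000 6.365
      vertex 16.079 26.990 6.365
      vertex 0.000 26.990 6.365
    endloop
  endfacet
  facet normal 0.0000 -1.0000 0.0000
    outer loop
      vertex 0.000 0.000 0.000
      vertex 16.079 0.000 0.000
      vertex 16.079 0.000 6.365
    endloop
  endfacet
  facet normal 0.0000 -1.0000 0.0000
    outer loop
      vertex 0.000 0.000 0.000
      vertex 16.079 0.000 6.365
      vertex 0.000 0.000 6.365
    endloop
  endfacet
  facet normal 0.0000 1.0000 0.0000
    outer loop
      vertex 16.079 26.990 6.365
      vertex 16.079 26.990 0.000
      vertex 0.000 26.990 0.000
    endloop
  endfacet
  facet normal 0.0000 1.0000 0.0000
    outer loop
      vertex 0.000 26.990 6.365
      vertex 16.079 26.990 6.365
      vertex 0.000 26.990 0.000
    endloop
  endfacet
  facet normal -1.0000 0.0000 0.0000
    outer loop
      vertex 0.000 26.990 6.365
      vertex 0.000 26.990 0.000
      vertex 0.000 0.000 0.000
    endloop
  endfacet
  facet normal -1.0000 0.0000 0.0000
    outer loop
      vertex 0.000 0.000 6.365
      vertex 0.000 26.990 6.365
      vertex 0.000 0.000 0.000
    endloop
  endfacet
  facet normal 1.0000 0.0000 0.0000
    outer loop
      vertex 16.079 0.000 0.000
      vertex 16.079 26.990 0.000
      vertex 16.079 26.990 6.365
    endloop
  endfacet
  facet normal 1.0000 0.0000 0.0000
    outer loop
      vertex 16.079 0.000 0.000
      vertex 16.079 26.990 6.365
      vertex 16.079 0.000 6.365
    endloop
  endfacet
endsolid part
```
; perimeter-only toolpath
G21 ; units = mm
G90 ; absolute positioning
G28 ; home
; layer 1
G0 Z1.061
G0 X0.000 Y0.000
G1 X16.079 Y0.000
G1 X16.079 Y26.990
G1 X0.000 Y26.990
G1 X0.000 Y0.000
; layer 2
G0 Z2.122
G0 X0.000 Y0.000
G1 X16.079 Y0.000
G1 X16.079 Y26.990
G1 X0.000 Y26.990
G1 X0.000 Y0.000
; layer 3
G0 Z3.183
G0 X0.000 Y0.000
G1 X16.079 Y0.000
G1 X16.079 Y26.990
G1 X0.000 Y26.990
G1 X0.000 Y0.000
; layer 4
G0 Z4.243
G0 X0.000 Y0.000
G1 X16.079 Y0.000
G1 X16.079 Y26.990
G1 X0.000 Y26.990
G1 X0.000 Y0.000
; layer 5
G0 Z5.304
G0 X0.000 Y0.000
G1 X16.079 Y0.000
G1 X16.079 Y26.990
G1 X0.000 Y26.990
G1 X0.000 Y0.000
; layer 6
G0 Z6.365
G0 X0.000 Y0.000
G1 X16.079 Y0.000
G1 X16.079 Y26.990
G1 X0.000 Y26.990
G1 X0.000 Y0.000
M2 ; end

The solid is a rectangular box, roughly 16.1 × 27 mm footprint and 6.37 mm tall. Slicing at Δz = 1.061 mm — 6 equal slices spanning the solid's height, so layer i sits at z = i·h/6 — gives 6 non-empty perimeters. Each is a 4-segment closed polygon; G0 lifts to the layer z and rapids to the start vertex, then G1 traces the edges.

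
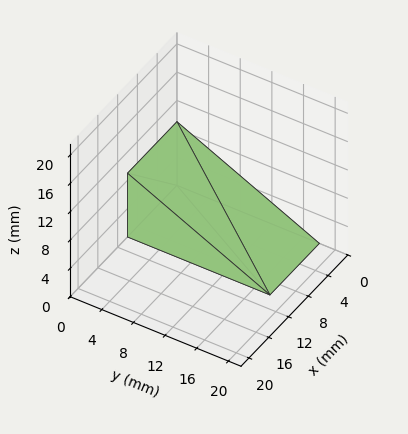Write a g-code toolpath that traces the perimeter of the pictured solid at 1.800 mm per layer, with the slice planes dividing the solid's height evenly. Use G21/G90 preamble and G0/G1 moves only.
Reading the render: the shape is a wedge (ramp): 10 × 18 mm base, rising to 9 mm along the y=0 edge and sloping linearly to z=0 at y=18 (dimensions read to the nearest mm from the axis ticks). For the g-code, the solid's height is divided into equal slices at the stated Δz and each level perimeter traced with G1 moves after a G0 lift.

; perimeter-only toolpath
G21 ; units = mm
G90 ; absolute positioning
G28 ; home
; layer 1
G0 Z1.800
G0 X0.000 Y0.000
G1 X10.000 Y0.000
G1 X10.000 Y14.400
G1 X0.000 Y14.400
G1 X0.000 Y0.000
; layer 2
G0 Z3.600
G0 X0.000 Y0.000
G1 X10.000 Y0.000
G1 X10.000 Y10.800
G1 X0.000 Y10.800
G1 X0.000 Y0.000
; layer 3
G0 Z5.400
G0 X0.000 Y0.000
G1 X10.000 Y0.000
G1 X10.000 Y7.200
G1 X0.000 Y7.200
G1 X0.000 Y0.000
; layer 4
G0 Z7.200
G0 X0.000 Y0.000
G1 X10.000 Y0.000
G1 X10.000 Y3.600
G1 X0.000 Y3.600
G1 X0.000 Y0.000
M2 ; end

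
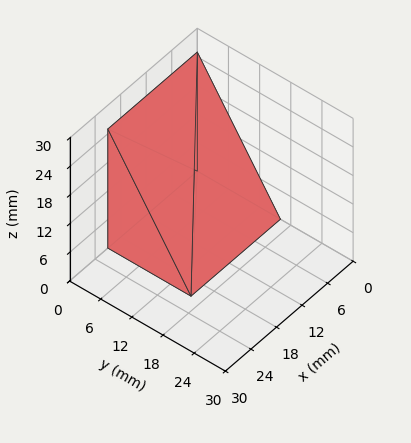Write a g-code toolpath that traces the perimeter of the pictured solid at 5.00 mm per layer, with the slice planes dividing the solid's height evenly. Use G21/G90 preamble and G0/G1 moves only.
Reading the render: the shape is a wedge (ramp): 21 × 16 mm base, rising to 25 mm along the y=0 edge and sloping linearly to z=0 at y=16 (dimensions read to the nearest mm from the axis ticks). For the g-code, the solid's height is divided into equal slices at the stated Δz and each level perimeter traced with G1 moves after a G0 lift.

; perimeter-only toolpath
G21 ; units = mm
G90 ; absolute positioning
G28 ; home
; layer 1
G0 Z5.00
G0 X0.00 Y0.00
G1 X21.00 Y0.00
G1 X21.00 Y12.80
G1 X0.00 Y12.80
G1 X0.00 Y0.00
; layer 2
G0 Z10.00
G0 X0.00 Y0.00
G1 X21.00 Y0.00
G1 X21.00 Y9.60
G1 X0.00 Y9.60
G1 X0.00 Y0.00
; layer 3
G0 Z15.00
G0 X0.00 Y0.00
G1 X21.00 Y0.00
G1 X21.00 Y6.40
G1 X0.00 Y6.40
G1 X0.00 Y0.00
; layer 4
G0 Z20.00
G0 X0.00 Y0.00
G1 X21.00 Y0.00
G1 X21.00 Y3.20
G1 X0.00 Y3.20
G1 X0.00 Y0.00
M2 ; end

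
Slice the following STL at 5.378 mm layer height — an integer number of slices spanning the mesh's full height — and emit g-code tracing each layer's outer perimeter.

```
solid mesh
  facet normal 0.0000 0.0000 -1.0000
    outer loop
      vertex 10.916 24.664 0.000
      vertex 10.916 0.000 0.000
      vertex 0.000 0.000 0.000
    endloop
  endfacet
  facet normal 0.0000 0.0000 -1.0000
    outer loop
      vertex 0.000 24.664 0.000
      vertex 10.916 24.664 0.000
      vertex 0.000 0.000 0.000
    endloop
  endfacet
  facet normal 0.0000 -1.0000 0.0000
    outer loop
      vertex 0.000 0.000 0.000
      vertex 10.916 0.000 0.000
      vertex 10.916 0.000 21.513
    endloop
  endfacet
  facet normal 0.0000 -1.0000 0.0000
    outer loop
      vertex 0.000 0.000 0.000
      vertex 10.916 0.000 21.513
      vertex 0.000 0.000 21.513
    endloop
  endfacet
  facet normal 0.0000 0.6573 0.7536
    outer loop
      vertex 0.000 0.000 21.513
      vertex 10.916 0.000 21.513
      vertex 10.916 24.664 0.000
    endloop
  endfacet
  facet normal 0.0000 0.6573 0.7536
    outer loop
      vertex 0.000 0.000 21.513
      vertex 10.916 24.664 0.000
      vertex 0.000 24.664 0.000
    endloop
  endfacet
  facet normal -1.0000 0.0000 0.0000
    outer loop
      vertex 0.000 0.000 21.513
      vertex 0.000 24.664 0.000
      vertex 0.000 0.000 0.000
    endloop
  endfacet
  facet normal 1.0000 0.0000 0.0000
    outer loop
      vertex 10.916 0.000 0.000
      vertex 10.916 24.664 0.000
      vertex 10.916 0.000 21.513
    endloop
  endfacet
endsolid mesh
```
; perimeter-only toolpath
G21 ; units = mm
G90 ; absolute positioning
G28 ; home
; layer 1
G0 Z5.378
G0 X0.000 Y0.000
G1 X10.916 Y0.000
G1 X10.916 Y18.498
G1 X0.000 Y18.498
G1 X0.000 Y0.000
; layer 2
G0 Z10.757
G0 X0.000 Y0.000
G1 X10.916 Y0.000
G1 X10.916 Y12.332
G1 X0.000 Y12.332
G1 X0.000 Y0.000
; layer 3
G0 Z16.135
G0 X0.000 Y0.000
G1 X10.916 Y0.000
G1 X10.916 Y6.166
G1 X0.000 Y6.166
G1 X0.000 Y0.000
M2 ; end

The solid is a wedge (ramp): 10.9 × 24.7 mm base, rising to 21.5 mm along the y=0 edge and sloping linearly to z=0 at y=24.7. Slicing at Δz = 5.378 mm — 4 equal slices spanning the solid's height, so layer i sits at z = i·h/4 — gives 3 non-empty perimeters. Each is a 4-segment closed polygon; G0 lifts to the layer z and rapids to the start vertex, then G1 traces the edges. The cross-section shrinks linearly with z (the slice at the apex is degenerate and omitted).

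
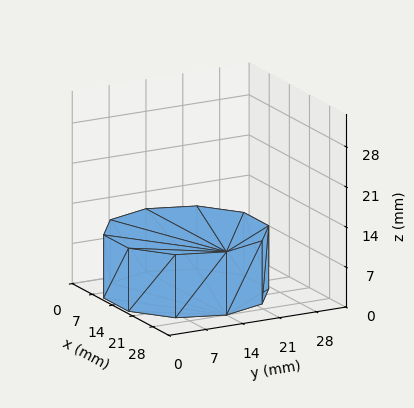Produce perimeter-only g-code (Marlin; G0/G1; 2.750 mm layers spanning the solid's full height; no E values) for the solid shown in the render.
Reading the render: the shape is a regular 10-sided prism (a cylinder approximated with 10 flat sides), circumscribed radius ≈ 14 mm, height ≈ 11 mm (dimensions read to the nearest mm from the axis ticks). For the g-code, the solid's height is divided into equal slices at the stated Δz and each level perimeter traced with G1 moves after a G0 lift.

; perimeter-only toolpath
G21 ; units = mm
G90 ; absolute positioning
G28 ; home
; layer 1
G0 Z2.750
G0 X28.000 Y14.000
G1 X25.326 Y22.229
G1 X18.326 Y27.315
G1 X9.674 Y27.315
G1 X2.674 Y22.229
G1 X0.000 Y14.000
G1 X2.674 Y5.771
G1 X9.674 Y0.685
G1 X18.326 Y0.685
G1 X25.326 Y5.771
G1 X28.000 Y14.000
; layer 2
G0 Z5.500
G0 X28.000 Y14.000
G1 X25.326 Y22.229
G1 X18.326 Y27.315
G1 X9.674 Y27.315
G1 X2.674 Y22.229
G1 X0.000 Y14.000
G1 X2.674 Y5.771
G1 X9.674 Y0.685
G1 X18.326 Y0.685
G1 X25.326 Y5.771
G1 X28.000 Y14.000
; layer 3
G0 Z8.250
G0 X28.000 Y14.000
G1 X25.326 Y22.229
G1 X18.326 Y27.315
G1 X9.674 Y27.315
G1 X2.674 Y22.229
G1 X0.000 Y14.000
G1 X2.674 Y5.771
G1 X9.674 Y0.685
G1 X18.326 Y0.685
G1 X25.326 Y5.771
G1 X28.000 Y14.000
; layer 4
G0 Z11.000
G0 X28.000 Y14.000
G1 X25.326 Y22.229
G1 X18.326 Y27.315
G1 X9.674 Y27.315
G1 X2.674 Y22.229
G1 X0.000 Y14.000
G1 X2.674 Y5.771
G1 X9.674 Y0.685
G1 X18.326 Y0.685
G1 X25.326 Y5.771
G1 X28.000 Y14.000
M2 ; end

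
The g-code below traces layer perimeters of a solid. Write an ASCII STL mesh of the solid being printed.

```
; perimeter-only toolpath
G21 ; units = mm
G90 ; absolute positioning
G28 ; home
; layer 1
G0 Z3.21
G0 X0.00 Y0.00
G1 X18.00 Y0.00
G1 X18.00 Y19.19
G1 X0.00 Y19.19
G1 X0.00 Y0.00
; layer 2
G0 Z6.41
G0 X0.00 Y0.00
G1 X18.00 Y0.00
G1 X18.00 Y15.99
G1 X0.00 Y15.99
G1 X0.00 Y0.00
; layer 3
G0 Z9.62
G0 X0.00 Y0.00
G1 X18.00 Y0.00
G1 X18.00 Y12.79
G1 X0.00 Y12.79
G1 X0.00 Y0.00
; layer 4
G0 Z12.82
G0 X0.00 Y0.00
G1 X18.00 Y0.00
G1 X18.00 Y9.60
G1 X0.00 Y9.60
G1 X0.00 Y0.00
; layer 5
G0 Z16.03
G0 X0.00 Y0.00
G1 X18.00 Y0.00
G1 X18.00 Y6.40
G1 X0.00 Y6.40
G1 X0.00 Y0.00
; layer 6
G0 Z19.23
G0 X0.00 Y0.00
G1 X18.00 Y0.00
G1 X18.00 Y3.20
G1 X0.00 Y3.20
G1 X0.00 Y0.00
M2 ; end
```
solid part
  facet normal 0.0000 0.0000 -1.0000
    outer loop
      vertex 18.00 22.39 0.00
      vertex 18.00 0.00 0.00
      vertex 0.00 0.00 0.00
    endloop
  endfacet
  facet normal 0.0000 0.0000 -1.0000
    outer loop
      vertex 0.00 22.39 0.00
      vertex 18.00 22.39 0.00
      vertex 0.00 0.00 0.00
    endloop
  endfacet
  facet normal 0.0000 -1.0000 0.0000
    outer loop
      vertex 0.00 0.00 0.00
      vertex 18.00 0.00 0.00
      vertex 18.00 0.00 22.44
    endloop
  endfacet
  facet normal 0.0000 -1.0000 0.0000
    outer loop
      vertex 0.00 0.00 0.00
      vertex 18.00 0.00 22.44
      vertex 0.00 0.00 22.44
    endloop
  endfacet
  facet normal 0.0000 0.7079 0.7063
    outer loop
      vertex 0.00 0.00 22.44
      vertex 18.00 0.00 22.44
      vertex 18.00 22.39 0.00
    endloop
  endfacet
  facet normal 0.0000 0.7079 0.7063
    outer loop
      vertex 0.00 0.00 22.44
      vertex 18.00 22.39 0.00
      vertex 0.00 22.39 0.00
    endloop
  endfacet
  facet normal -1.0000 0.0000 0.0000
    outer loop
      vertex 0.00 0.00 22.44
      vertex 0.00 22.39 0.00
      vertex 0.00 0.00 0.00
    endloop
  endfacet
  facet normal 1.0000 0.0000 0.0000
    outer loop
      vertex 18.00 0.00 0.00
      vertex 18.00 22.39 0.00
      vertex 18.00 0.00 22.44
    endloop
  endfacet
endsolid part

The G0 Z moves step by Δz≈3.21 mm. The G1 loops shrink linearly with z, so the solid tapers from its base footprint up to z≈22.4. Closing with a flat bottom cap and the tapered top and triangulating gives 8 facets — a wedge (ramp): 18 × 22.4 mm base, rising to 22.4 mm along the y=0 edge and sloping linearly to z=0 at y=22.4.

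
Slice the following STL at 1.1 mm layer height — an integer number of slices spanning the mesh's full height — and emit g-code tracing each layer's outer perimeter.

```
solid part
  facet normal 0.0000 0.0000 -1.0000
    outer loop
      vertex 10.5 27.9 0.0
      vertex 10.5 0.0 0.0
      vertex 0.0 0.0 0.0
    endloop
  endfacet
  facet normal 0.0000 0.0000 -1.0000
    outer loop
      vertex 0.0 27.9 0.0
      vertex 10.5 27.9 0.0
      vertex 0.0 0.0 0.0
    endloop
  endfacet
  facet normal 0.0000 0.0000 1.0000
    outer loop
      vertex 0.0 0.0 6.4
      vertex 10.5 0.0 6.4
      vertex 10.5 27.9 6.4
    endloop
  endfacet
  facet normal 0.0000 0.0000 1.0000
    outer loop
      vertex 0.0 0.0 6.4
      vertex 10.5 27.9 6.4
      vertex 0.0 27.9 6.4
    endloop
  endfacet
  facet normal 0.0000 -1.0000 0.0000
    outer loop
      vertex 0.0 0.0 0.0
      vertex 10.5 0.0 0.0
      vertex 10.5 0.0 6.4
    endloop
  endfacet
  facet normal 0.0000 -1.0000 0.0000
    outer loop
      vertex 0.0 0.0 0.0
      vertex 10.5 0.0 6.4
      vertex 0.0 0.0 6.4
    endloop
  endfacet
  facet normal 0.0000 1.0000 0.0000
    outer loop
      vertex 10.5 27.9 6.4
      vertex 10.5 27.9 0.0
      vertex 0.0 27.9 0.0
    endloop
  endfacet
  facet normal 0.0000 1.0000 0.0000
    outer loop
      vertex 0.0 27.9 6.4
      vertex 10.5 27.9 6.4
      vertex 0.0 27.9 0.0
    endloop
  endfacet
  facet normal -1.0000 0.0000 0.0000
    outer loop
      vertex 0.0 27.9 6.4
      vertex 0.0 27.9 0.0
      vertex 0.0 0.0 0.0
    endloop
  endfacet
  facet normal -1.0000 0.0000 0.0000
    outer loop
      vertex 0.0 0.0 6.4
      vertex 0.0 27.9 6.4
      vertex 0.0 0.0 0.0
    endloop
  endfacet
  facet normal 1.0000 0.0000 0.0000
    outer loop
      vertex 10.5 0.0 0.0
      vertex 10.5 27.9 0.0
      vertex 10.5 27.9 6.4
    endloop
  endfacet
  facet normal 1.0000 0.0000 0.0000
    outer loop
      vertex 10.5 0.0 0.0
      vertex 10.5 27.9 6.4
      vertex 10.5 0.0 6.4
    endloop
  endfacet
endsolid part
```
; perimeter-only toolpath
G21 ; units = mm
G90 ; absolute positioning
G28 ; home
; layer 1
G0 Z1.1
G0 X0.0 Y0.0
G1 X10.5 Y0.0
G1 X10.5 Y27.9
G1 X0.0 Y27.9
G1 X0.0 Y0.0
; layer 2
G0 Z2.1
G0 X0.0 Y0.0
G1 X10.5 Y0.0
G1 X10.5 Y27.9
G1 X0.0 Y27.9
G1 X0.0 Y0.0
; layer 3
G0 Z3.2
G0 X0.0 Y0.0
G1 X10.5 Y0.0
G1 X10.5 Y27.9
G1 X0.0 Y27.9
G1 X0.0 Y0.0
; layer 4
G0 Z4.3
G0 X0.0 Y0.0
G1 X10.5 Y0.0
G1 X10.5 Y27.9
G1 X0.0 Y27.9
G1 X0.0 Y0.0
; layer 5
G0 Z5.3
G0 X0.0 Y0.0
G1 X10.5 Y0.0
G1 X10.5 Y27.9
G1 X0.0 Y27.9
G1 X0.0 Y0.0
; layer 6
G0 Z6.4
G0 X0.0 Y0.0
G1 X10.5 Y0.0
G1 X10.5 Y27.9
G1 X0.0 Y27.9
G1 X0.0 Y0.0
M2 ; end

The solid is a rectangular box, roughly 10.5 × 27.9 mm footprint and 6.4 mm tall. Slicing at Δz = 1.1 mm — 6 equal slices spanning the solid's height, so layer i sits at z = i·h/6 — gives 6 non-empty perimeters. Each is a 4-segment closed polygon; G0 lifts to the layer z and rapids to the start vertex, then G1 traces the edges.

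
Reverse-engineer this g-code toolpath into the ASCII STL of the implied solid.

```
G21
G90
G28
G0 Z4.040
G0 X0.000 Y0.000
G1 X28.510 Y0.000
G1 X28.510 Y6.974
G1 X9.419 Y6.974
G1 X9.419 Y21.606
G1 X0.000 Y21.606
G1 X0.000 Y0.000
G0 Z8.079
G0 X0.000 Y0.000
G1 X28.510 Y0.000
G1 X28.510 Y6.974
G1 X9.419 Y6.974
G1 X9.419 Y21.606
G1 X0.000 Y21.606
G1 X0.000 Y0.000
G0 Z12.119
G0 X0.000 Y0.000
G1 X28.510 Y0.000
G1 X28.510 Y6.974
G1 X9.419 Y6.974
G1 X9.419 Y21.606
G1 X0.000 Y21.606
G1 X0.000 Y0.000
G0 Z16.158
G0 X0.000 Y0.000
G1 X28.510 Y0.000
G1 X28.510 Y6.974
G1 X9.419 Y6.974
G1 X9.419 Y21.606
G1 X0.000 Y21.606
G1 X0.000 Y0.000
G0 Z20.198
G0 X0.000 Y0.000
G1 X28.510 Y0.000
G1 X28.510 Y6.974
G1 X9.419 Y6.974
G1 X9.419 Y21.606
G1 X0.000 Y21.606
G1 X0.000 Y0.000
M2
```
solid part
  facet normal 0.0000 0.0000 -1.0000
    outer loop
      vertex 28.510 6.974 0.000
      vertex 28.510 0.000 0.000
      vertex 0.000 0.000 0.000
    endloop
  endfacet
  facet normal 0.0000 0.0000 -1.0000
    outer loop
      vertex 9.419 6.974 0.000
      vertex 28.510 6.974 0.000
      vertex 0.000 0.000 0.000
    endloop
  endfacet
  facet normal 0.0000 0.0000 -1.0000
    outer loop
      vertex 9.419 21.606 0.000
      vertex 9.419 6.974 0.000
      vertex 0.000 0.000 0.000
    endloop
  endfacet
  facet normal 0.0000 0.0000 -1.0000
    outer loop
      vertex 0.000 21.606 0.000
      vertex 9.419 21.606 0.000
      vertex 0.000 0.000 0.000
    endloop
  endfacet
  facet normal 0.0000 0.0000 1.0000
    outer loop
      vertex 0.000 0.000 20.198
      vertex 28.510 0.000 20.198
      vertex 28.510 6.974 20.198
    endloop
  endfacet
  facet normal 0.0000 0.0000 1.0000
    outer loop
      vertex 0.000 0.000 20.198
      vertex 28.510 6.974 20.198
      vertex 9.419 6.974 20.198
    endloop
  endfacet
  facet normal 0.0000 0.0000 1.0000
    outer loop
      vertex 0.000 0.000 20.198
      vertex 9.419 6.974 20.198
      vertex 9.419 21.606 20.198
    endloop
  endfacet
  facet normal 0.0000 0.0000 1.0000
    outer loop
      vertex 0.000 0.000 20.198
      vertex 9.419 21.606 20.198
      vertex 0.000 21.606 20.198
    endloop
  endfacet
  facet normal 0.0000 -1.0000 0.0000
    outer loop
      vertex 0.000 0.000 0.000
      vertex 28.510 0.000 0.000
      vertex 28.510 0.000 20.198
    endloop
  endfacet
  facet normal 0.0000 -1.0000 0.0000
    outer loop
      vertex 0.000 0.000 0.000
      vertex 28.510 0.000 20.198
      vertex 0.000 0.000 20.198
    endloop
  endfacet
  facet normal 1.0000 0.0000 0.0000
    outer loop
      vertex 28.510 0.000 0.000
      vertex 28.510 6.974 0.000
      vertex 28.510 6.974 20.198
    endloop
  endfacet
  facet normal 1.0000 0.0000 0.0000
    outer loop
      vertex 28.510 0.000 0.000
      vertex 28.510 6.974 20.198
      vertex 28.510 0.000 20.198
    endloop
  endfacet
  facet normal 0.0000 1.0000 0.0000
    outer loop
      vertex 28.510 6.974 0.000
      vertex 9.419 6.974 0.000
      vertex 9.419 6.974 20.198
    endloop
  endfacet
  facet normal 0.0000 1.0000 0.0000
    outer loop
      vertex 28.510 6.974 0.000
      vertex 9.419 6.974 20.198
      vertex 28.510 6.974 20.198
    endloop
  endfacet
  facet normal 1.0000 0.0000 0.0000
    outer loop
      vertex 9.419 6.974 0.000
      vertex 9.419 21.606 0.000
      vertex 9.419 21.606 20.198
    endloop
  endfacet
  facet normal 1.0000 0.0000 0.0000
    outer loop
      vertex 9.419 6.974 0.000
      vertex 9.419 21.606 20.198
      vertex 9.419 6.974 20.198
    endloop
  endfacet
  facet normal 0.0000 1.0000 0.0000
    outer loop
      vertex 9.419 21.606 0.000
      vertex 0.000 21.606 0.000
      vertex 0.000 21.606 20.198
    endloop
  endfacet
  facet normal 0.0000 1.0000 0.0000
    outer loop
      vertex 9.419 21.606 0.000
      vertex 0.000 21.606 20.198
      vertex 9.419 21.606 20.198
    endloop
  endfacet
  facet normal -1.0000 0.0000 0.0000
    outer loop
      vertex 0.000 21.606 0.000
      vertex 0.000 0.000 0.000
      vertex 0.000 0.000 20.198
    endloop
  endfacet
  facet normal -1.0000 0.0000 0.0000
    outer loop
      vertex 0.000 21.606 0.000
      vertex 0.000 0.000 20.198
      vertex 0.000 21.606 20.198
    endloop
  endfacet
endsolid part

The G0 Z moves step by Δz≈4.040 mm. Every layer's G1 loop is the same polygon, so the solid is a straight extrusion of it from z=0 to z≈20.2. Closing with flat bottom and top caps and triangulating gives 20 facets — an L-shaped prism: outer 28.5 × 21.6 mm, arm thicknesses ≈ 6.97 mm (horizontal) and 9.42 mm (vertical), extruded 20.2 mm in z.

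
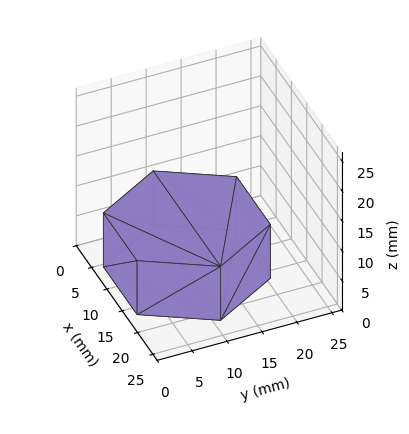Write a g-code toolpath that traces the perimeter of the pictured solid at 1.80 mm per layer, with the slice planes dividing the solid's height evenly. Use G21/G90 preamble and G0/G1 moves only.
Reading the render: the shape is a regular 6-sided prism (a cylinder approximated with 6 flat sides), circumscribed radius ≈ 11 mm, height ≈ 9 mm (dimensions read to the nearest mm from the axis ticks). For the g-code, the solid's height is divided into equal slices at the stated Δz and each level perimeter traced with G1 moves after a G0 lift.

; perimeter-only toolpath
G21 ; units = mm
G90 ; absolute positioning
G28 ; home
; layer 1
G0 Z1.80
G0 X22.00 Y11.00
G1 X16.50 Y20.53
G1 X5.50 Y20.53
G1 X0.00 Y11.00
G1 X5.50 Y1.47
G1 X16.50 Y1.47
G1 X22.00 Y11.00
; layer 2
G0 Z3.60
G0 X22.00 Y11.00
G1 X16.50 Y20.53
G1 X5.50 Y20.53
G1 X0.00 Y11.00
G1 X5.50 Y1.47
G1 X16.50 Y1.47
G1 X22.00 Y11.00
; layer 3
G0 Z5.40
G0 X22.00 Y11.00
G1 X16.50 Y20.53
G1 X5.50 Y20.53
G1 X0.00 Y11.00
G1 X5.50 Y1.47
G1 X16.50 Y1.47
G1 X22.00 Y11.00
; layer 4
G0 Z7.20
G0 X22.00 Y11.00
G1 X16.50 Y20.53
G1 X5.50 Y20.53
G1 X0.00 Y11.00
G1 X5.50 Y1.47
G1 X16.50 Y1.47
G1 X22.00 Y11.00
; layer 5
G0 Z9.00
G0 X22.00 Y11.00
G1 X16.50 Y20.53
G1 X5.50 Y20.53
G1 X0.00 Y11.00
G1 X5.50 Y1.47
G1 X16.50 Y1.47
G1 X22.00 Y11.00
M2 ; end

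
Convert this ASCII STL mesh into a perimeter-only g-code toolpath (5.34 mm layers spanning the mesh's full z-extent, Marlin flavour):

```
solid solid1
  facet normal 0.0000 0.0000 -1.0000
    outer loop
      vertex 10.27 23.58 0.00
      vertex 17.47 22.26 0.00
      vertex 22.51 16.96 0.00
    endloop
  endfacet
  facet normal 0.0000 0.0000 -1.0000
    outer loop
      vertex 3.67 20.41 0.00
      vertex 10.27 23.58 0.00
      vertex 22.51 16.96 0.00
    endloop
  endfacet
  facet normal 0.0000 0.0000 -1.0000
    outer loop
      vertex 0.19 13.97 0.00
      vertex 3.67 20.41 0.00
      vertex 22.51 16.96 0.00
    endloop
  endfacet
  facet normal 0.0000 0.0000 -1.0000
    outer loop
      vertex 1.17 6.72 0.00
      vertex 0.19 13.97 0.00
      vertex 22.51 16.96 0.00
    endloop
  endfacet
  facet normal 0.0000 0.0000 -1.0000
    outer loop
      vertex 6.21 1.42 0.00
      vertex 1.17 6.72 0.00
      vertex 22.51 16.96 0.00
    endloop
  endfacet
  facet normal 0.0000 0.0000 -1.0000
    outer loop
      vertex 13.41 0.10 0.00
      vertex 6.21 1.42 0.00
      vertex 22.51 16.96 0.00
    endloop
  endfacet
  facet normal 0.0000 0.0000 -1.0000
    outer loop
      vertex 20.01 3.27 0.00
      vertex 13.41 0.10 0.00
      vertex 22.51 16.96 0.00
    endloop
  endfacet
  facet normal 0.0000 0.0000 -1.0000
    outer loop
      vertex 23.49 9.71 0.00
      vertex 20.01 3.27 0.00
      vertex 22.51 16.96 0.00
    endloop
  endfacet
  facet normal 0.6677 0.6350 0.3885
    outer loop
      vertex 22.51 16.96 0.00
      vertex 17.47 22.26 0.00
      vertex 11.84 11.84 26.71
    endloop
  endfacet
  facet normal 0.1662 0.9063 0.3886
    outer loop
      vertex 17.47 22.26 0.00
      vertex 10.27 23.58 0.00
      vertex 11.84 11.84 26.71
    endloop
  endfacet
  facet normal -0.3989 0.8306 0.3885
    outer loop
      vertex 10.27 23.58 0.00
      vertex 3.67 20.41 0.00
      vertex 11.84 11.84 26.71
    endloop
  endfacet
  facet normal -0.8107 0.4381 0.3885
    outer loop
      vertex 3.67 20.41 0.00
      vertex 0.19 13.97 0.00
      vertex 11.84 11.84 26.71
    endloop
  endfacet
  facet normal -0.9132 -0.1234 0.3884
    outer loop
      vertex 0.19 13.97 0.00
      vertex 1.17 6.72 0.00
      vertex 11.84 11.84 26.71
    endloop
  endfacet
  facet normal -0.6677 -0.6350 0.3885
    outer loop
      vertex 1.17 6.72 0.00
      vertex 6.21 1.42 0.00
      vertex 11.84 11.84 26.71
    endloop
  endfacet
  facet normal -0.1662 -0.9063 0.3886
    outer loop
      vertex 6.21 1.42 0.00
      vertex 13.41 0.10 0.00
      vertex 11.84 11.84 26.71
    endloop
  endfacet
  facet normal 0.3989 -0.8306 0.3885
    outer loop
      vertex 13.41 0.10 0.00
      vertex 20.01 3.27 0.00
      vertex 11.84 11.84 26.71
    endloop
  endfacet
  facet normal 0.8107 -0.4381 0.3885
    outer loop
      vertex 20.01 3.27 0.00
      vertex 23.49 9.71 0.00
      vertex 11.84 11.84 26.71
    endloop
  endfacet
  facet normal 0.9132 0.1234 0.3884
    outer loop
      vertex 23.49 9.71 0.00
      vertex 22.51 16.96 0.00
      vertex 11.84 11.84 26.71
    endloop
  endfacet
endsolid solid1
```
; perimeter-only toolpath
G21 ; units = mm
G90 ; absolute positioning
G28 ; home
; layer 1
G0 Z5.34
G0 X20.38 Y15.94
G1 X16.34 Y20.18
G1 X10.58 Y21.23
G1 X5.30 Y18.70
G1 X2.52 Y13.54
G1 X3.30 Y7.74
G1 X7.34 Y3.50
G1 X13.10 Y2.45
G1 X18.38 Y4.98
G1 X21.16 Y10.14
G1 X20.38 Y15.94
; layer 2
G0 Z10.68
G0 X18.24 Y14.91
G1 X15.22 Y18.09
G1 X10.90 Y18.88
G1 X6.94 Y16.98
G1 X4.85 Y13.12
G1 X5.44 Y8.77
G1 X8.46 Y5.59
G1 X12.78 Y4.80
G1 X16.74 Y6.70
G1 X18.83 Y10.56
G1 X18.24 Y14.91
; layer 3
G0 Z16.03
G0 X16.11 Y13.89
G1 X14.09 Y16.01
G1 X11.21 Y16.54
G1 X8.57 Y15.27
G1 X7.18 Y12.69
G1 X7.57 Y9.79
G1 X9.59 Y7.67
G1 X12.47 Y7.14
G1 X15.11 Y8.41
G1 X16.50 Y10.99
G1 X16.11 Y13.89
; layer 4
G0 Z21.37
G0 X13.97 Y12.86
G1 X12.97 Y13.92
G1 X11.53 Y14.19
G1 X10.21 Y13.55
G1 X9.51 Y12.27
G1 X9.71 Y10.82
G1 X10.71 Y9.76
G1 X12.15 Y9.49
G1 X13.47 Y10.13
G1 X14.17 Y11.41
G1 X13.97 Y12.86
M2 ; end

The solid is a regular 10-sided pyramid, base circumscribed radius ≈ 11.8 mm, apex at z ≈ 26.7 mm. Slicing at Δz = 5.34 mm — 5 equal slices spanning the solid's height, so layer i sits at z = i·h/5 — gives 4 non-empty perimeters. Each is a 10-segment closed polygon; G0 lifts to the layer z and rapids to the start vertex, then G1 traces the edges. The cross-section shrinks linearly with z (the slice at the apex is degenerate and omitted).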